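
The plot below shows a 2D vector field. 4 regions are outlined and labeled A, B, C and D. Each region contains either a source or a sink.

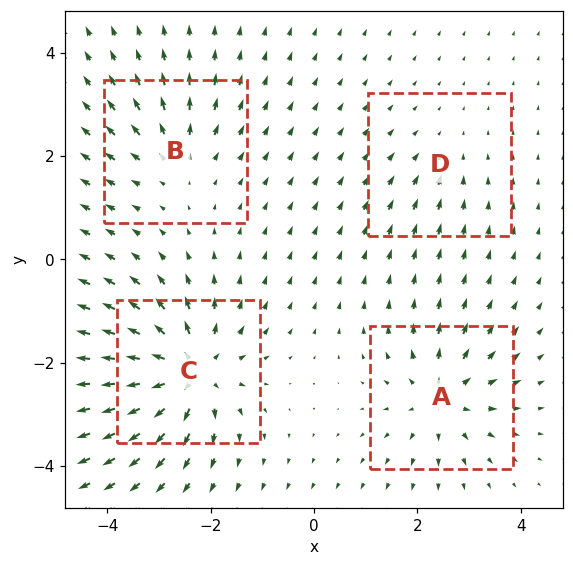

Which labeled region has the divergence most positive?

Divergence at each region's feature centre — A: about +5, B: about +4, C: about +8, D: about -2. Region C is most positive.

C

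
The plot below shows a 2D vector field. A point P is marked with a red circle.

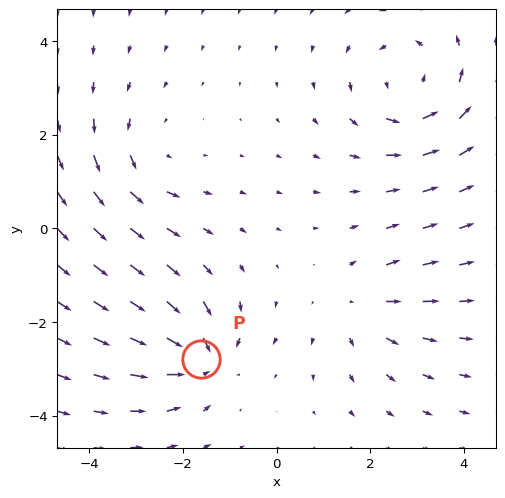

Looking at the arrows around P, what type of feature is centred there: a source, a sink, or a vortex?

sink

At P (-1.6, -2.8) the arrows converge inward. Divergence about -4, curl ≈0 — negative divergence with near-zero curl is a sink.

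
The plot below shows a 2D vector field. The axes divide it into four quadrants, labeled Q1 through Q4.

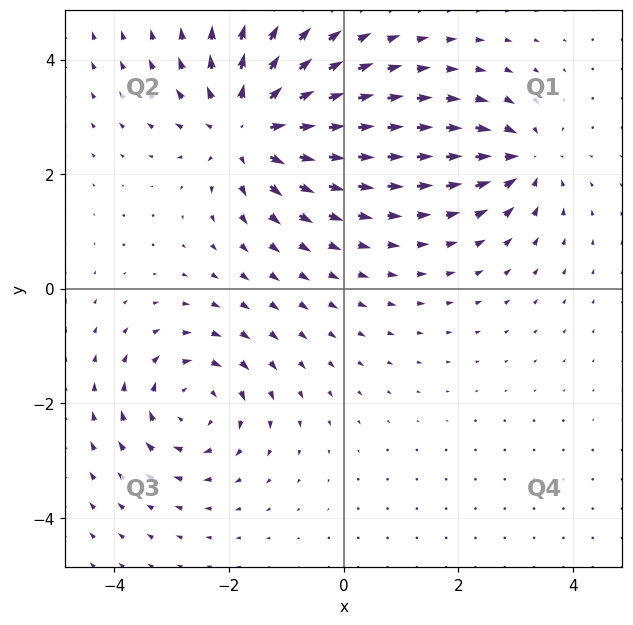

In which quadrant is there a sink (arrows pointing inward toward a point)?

Q1

The sink sits at approximately (3.2, 2.3), which lies in quadrant Q1. The divergence there is about -4, negative as expected for a sink.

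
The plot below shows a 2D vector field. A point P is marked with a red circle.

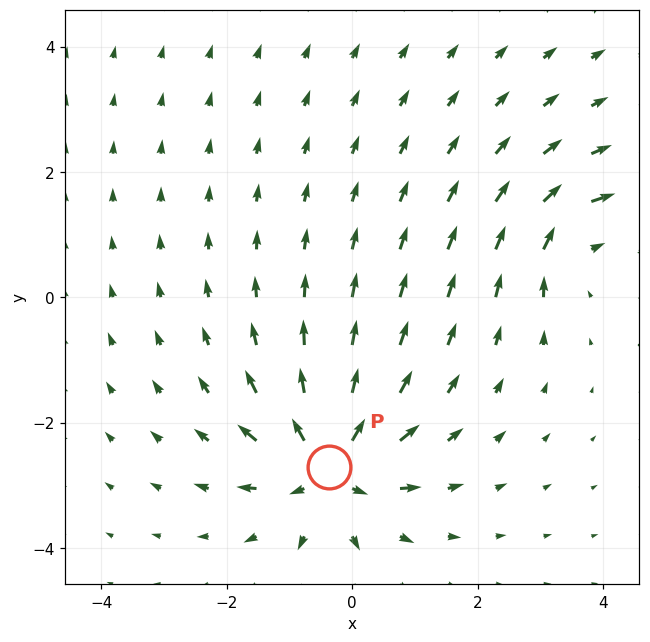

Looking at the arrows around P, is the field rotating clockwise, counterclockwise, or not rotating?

Near P at (-0.4, -2.7) the arrows show no circulation. The curl there is ≈0.

not rotating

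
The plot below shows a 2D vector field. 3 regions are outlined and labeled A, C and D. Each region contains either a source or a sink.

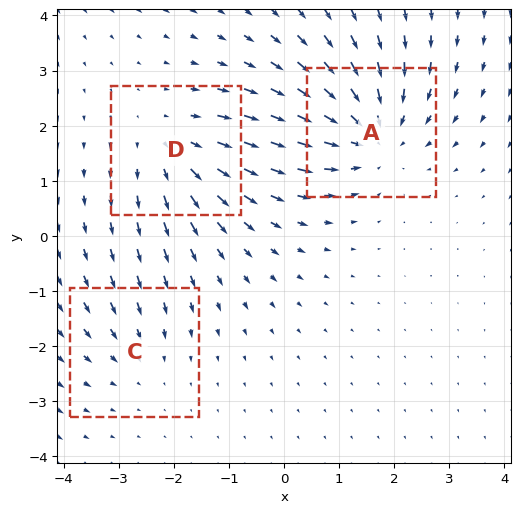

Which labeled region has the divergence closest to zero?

Divergence at each region's feature centre — A: about -4, C: about -2, D: about +3. Region C is closest to zero.

C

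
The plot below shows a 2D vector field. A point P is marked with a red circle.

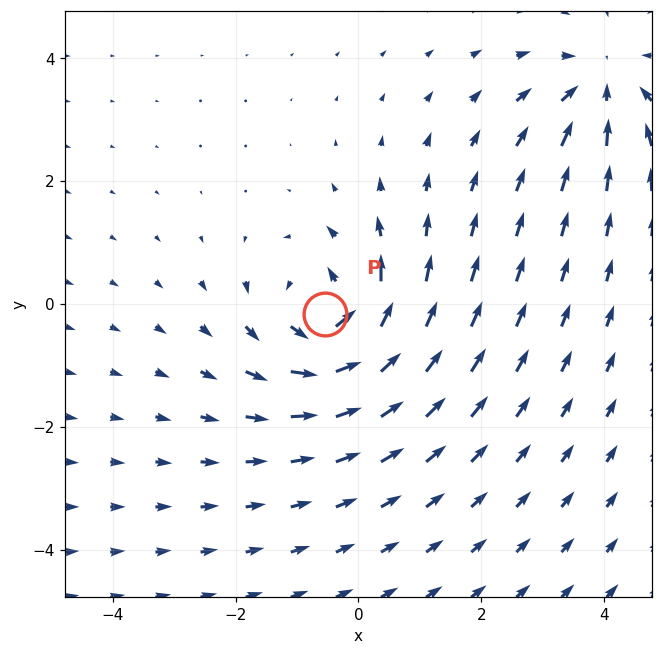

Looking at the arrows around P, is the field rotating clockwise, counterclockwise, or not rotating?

counterclockwise

Near P at (-0.5, -0.2) the arrows circulate counterclockwise. The curl (z-component) there is about +6; positive curl means counterclockwise rotation.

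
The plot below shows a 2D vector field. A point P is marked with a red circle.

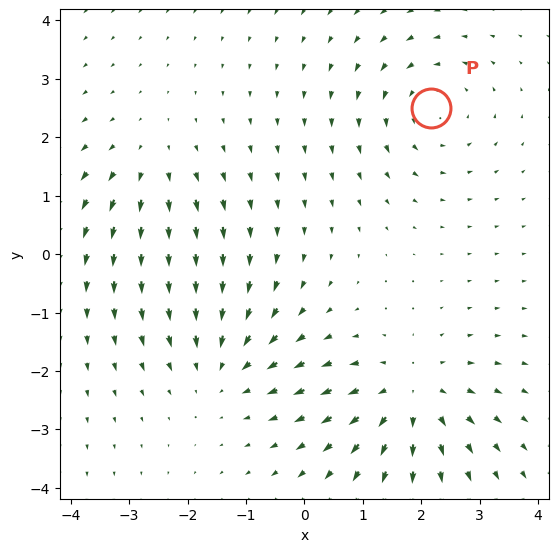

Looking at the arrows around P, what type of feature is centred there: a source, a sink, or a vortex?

vortex

At P (2.2, 2.5) the arrows circulate counterclockwise. Divergence ≈0, curl about +3 — near-zero divergence with nonzero curl is a vortex.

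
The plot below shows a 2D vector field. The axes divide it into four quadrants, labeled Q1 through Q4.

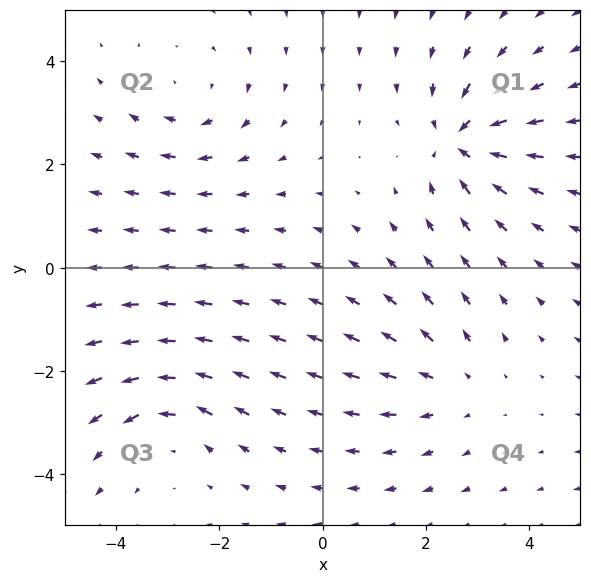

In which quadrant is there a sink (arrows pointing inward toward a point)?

The sink sits at approximately (2.7, 2.5), which lies in quadrant Q1. The divergence there is about -5, negative as expected for a sink.

Q1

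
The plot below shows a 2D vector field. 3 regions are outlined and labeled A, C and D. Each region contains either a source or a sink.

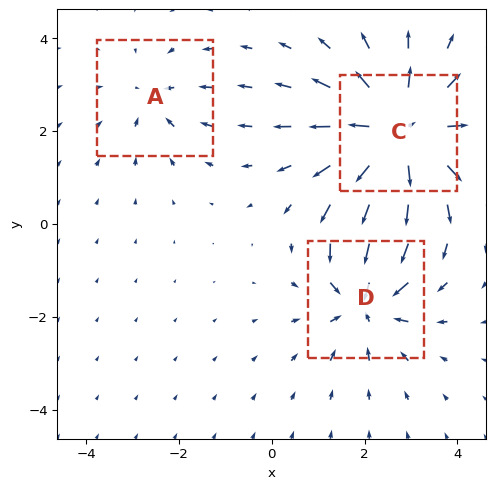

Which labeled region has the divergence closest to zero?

Divergence at each region's feature centre — A: about -2, C: about +5, D: about -4. Region A is closest to zero.

A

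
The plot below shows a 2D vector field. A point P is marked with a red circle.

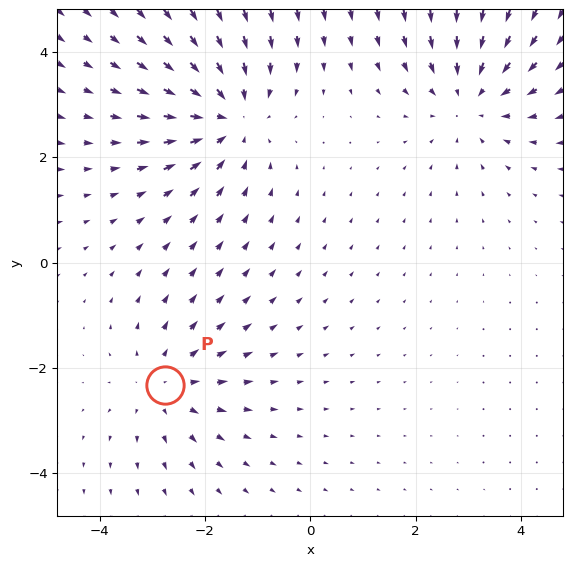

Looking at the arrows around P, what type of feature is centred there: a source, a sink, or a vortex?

At P (-2.8, -2.3) the arrows spread outward. Divergence about +3, curl ≈0 — positive divergence with near-zero curl is a source.

source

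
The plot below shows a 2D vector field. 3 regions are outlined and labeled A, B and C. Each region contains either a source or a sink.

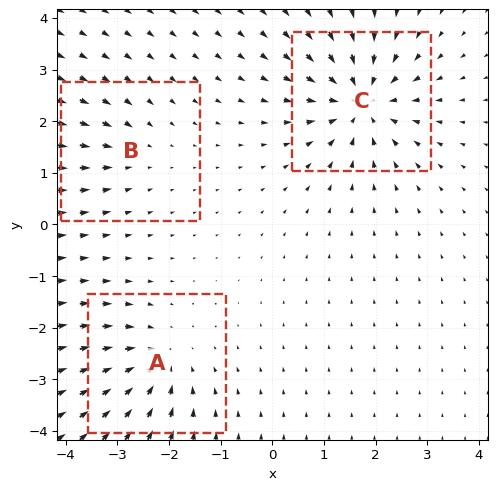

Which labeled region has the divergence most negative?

Divergence at each region's feature centre — A: about -4, B: about -2, C: about -5. Region C is most negative.

C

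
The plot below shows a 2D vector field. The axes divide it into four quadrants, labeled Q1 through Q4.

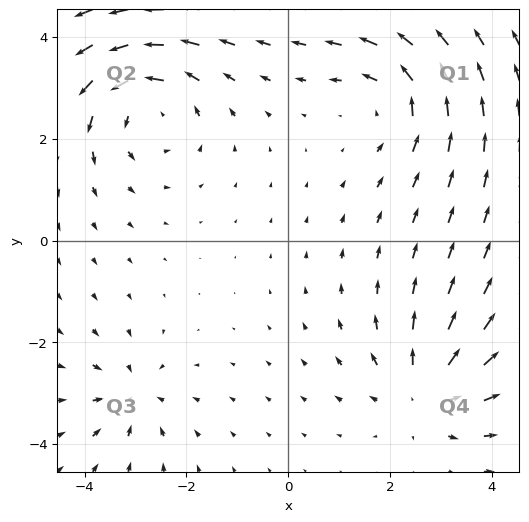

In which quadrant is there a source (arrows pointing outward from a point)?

The source sits at approximately (2.7, -3.0), which lies in quadrant Q4. The divergence there is about +4, positive as expected for a source.

Q4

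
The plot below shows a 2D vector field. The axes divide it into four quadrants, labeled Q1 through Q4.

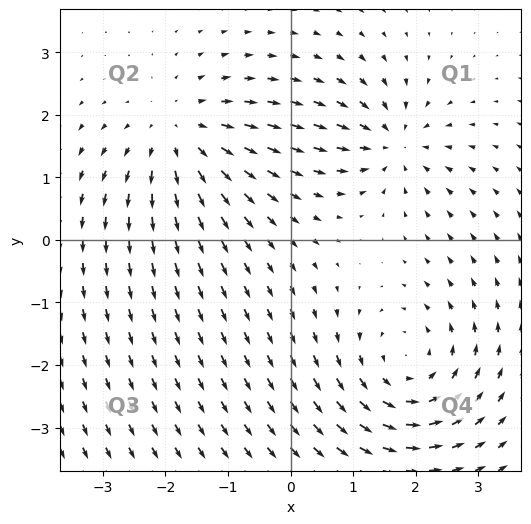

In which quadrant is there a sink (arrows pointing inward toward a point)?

Q1

The sink sits at approximately (1.6, 1.5), which lies in quadrant Q1. The divergence there is about -4, negative as expected for a sink.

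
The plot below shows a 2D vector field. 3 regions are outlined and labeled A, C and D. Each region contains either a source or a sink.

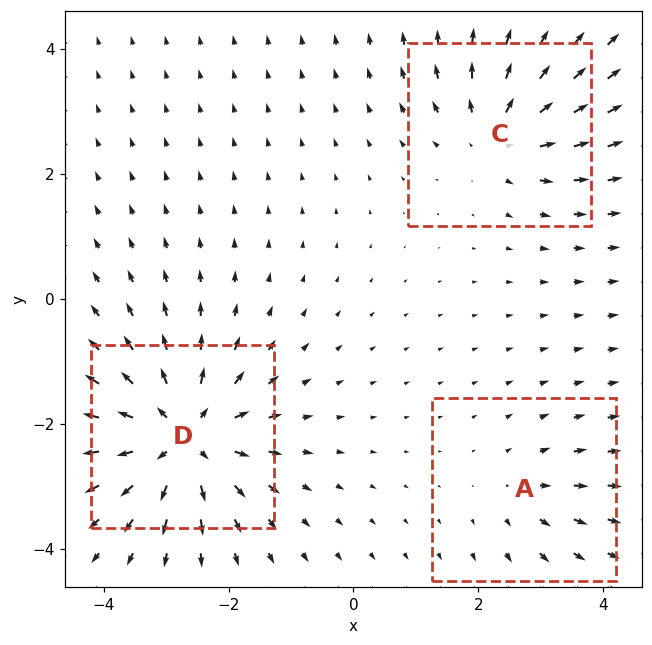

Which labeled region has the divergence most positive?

Divergence at each region's feature centre — A: about +2, C: about +4, D: about +6. Region D is most positive.

D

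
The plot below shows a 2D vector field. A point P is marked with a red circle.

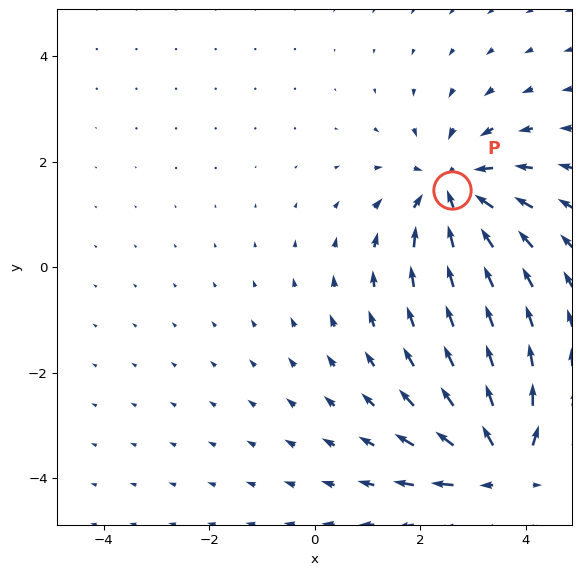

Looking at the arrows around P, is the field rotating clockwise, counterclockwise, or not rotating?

Near P at (2.6, 1.5) the arrows show no circulation. The curl there is ≈0.

not rotating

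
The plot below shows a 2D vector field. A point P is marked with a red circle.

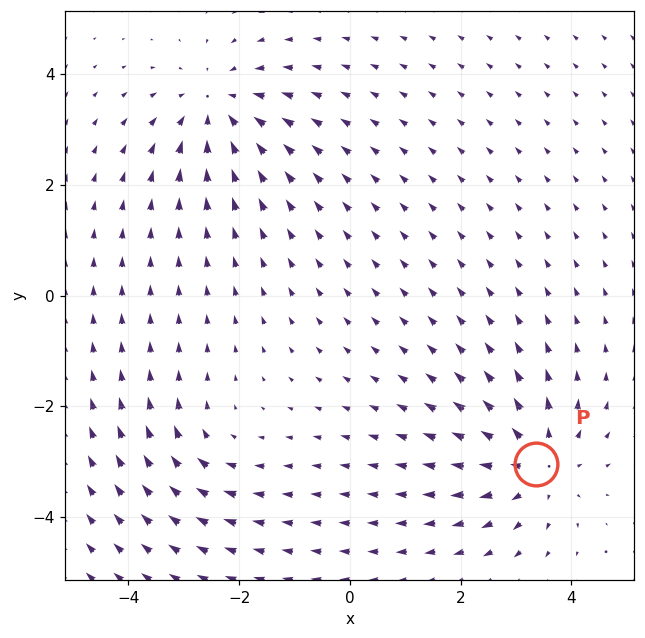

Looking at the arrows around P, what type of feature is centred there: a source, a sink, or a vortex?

At P (3.4, -3.0) the arrows spread outward. Divergence about +5, curl ≈0 — positive divergence with near-zero curl is a source.

source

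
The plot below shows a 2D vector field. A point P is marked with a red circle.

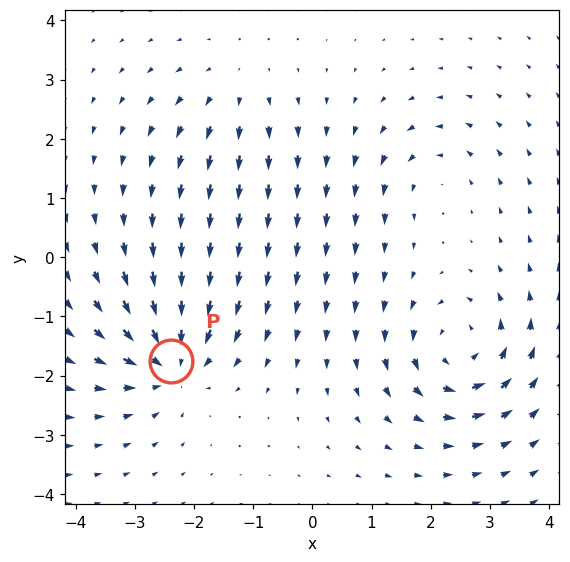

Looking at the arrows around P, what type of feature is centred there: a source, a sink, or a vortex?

sink

At P (-2.4, -1.8) the arrows converge inward. Divergence about -6, curl ≈0 — negative divergence with near-zero curl is a sink.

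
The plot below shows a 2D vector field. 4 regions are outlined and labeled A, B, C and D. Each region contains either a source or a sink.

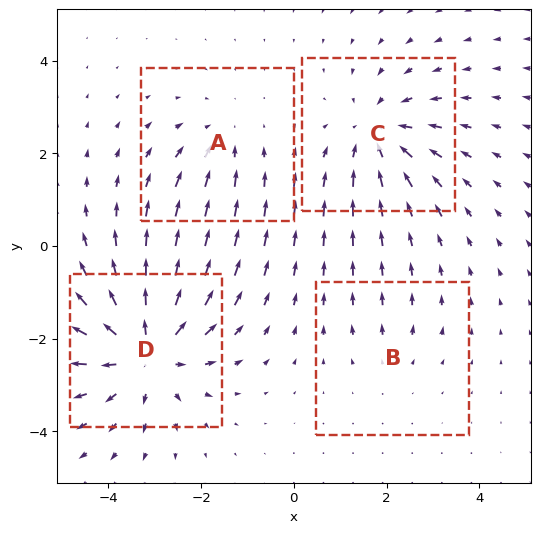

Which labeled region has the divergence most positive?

Divergence at each region's feature centre — A: about -3, B: about +2, C: about -5, D: about +6. Region D is most positive.

D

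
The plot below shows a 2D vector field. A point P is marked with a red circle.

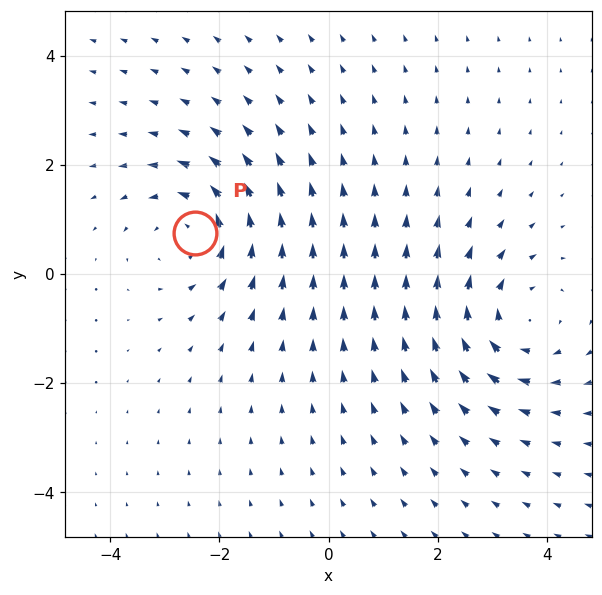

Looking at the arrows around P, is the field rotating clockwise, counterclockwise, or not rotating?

Near P at (-2.4, 0.7) the arrows circulate counterclockwise. The curl (z-component) there is about +2; positive curl means counterclockwise rotation.

counterclockwise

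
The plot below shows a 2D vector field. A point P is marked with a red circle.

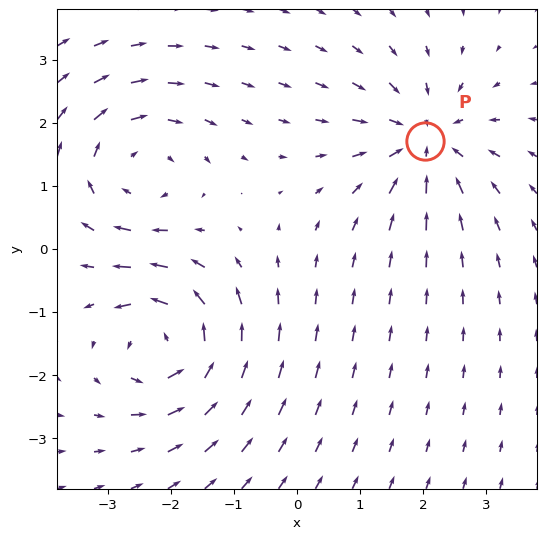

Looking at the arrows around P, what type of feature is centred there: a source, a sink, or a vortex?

At P (2.0, 1.7) the arrows converge inward. Divergence about -5, curl ≈0 — negative divergence with near-zero curl is a sink.

sink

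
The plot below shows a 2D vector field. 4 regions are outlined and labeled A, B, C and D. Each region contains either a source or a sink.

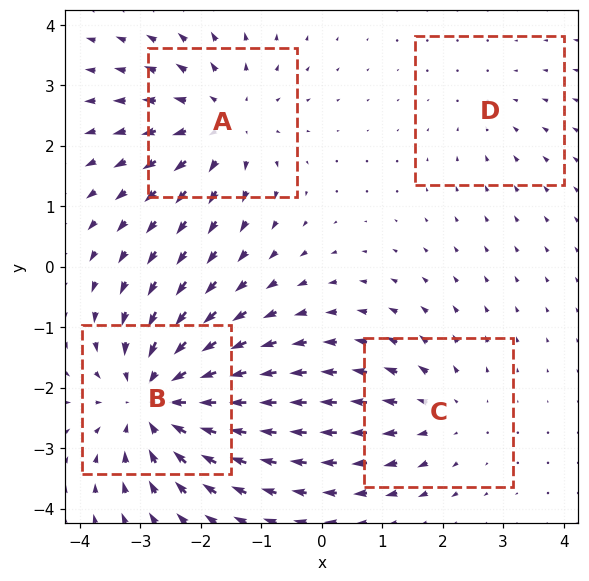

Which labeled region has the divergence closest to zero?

D

Divergence at each region's feature centre — A: about +4, B: about -6, C: about +3, D: about -2. Region D is closest to zero.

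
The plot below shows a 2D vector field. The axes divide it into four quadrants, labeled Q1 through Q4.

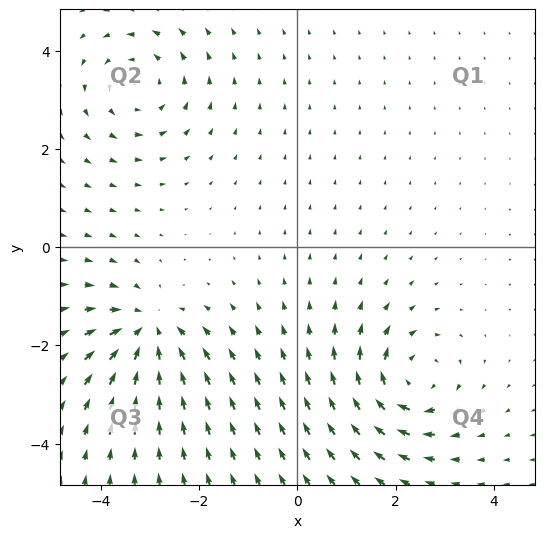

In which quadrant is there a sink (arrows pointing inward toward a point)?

The sink sits at approximately (-3.0, -1.7), which lies in quadrant Q3. The divergence there is about -4, negative as expected for a sink.

Q3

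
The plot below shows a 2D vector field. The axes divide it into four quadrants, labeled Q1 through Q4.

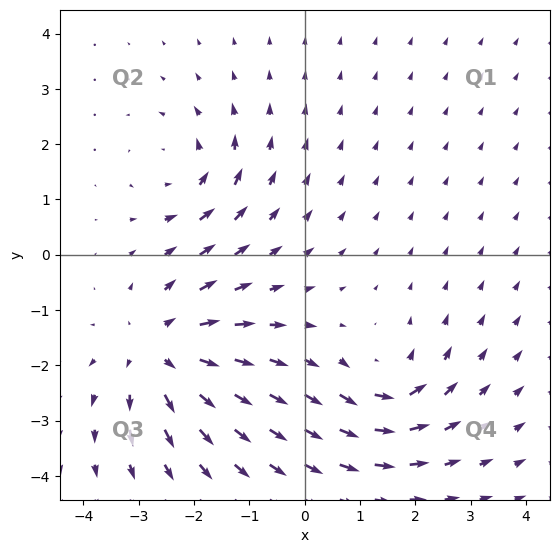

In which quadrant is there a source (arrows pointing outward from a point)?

The source sits at approximately (-2.6, -1.7), which lies in quadrant Q3. The divergence there is about +4, positive as expected for a source.

Q3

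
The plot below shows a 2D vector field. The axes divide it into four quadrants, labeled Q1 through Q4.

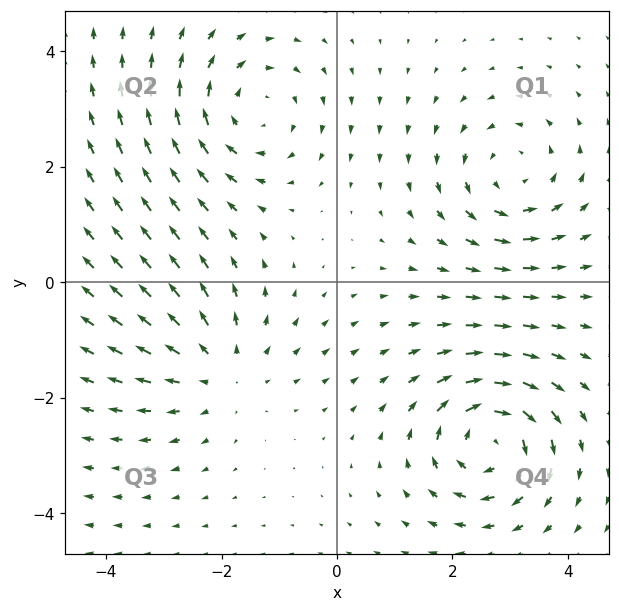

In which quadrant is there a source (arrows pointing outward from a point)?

The source sits at approximately (-2.0, -1.5), which lies in quadrant Q3. The divergence there is about +2, positive as expected for a source.

Q3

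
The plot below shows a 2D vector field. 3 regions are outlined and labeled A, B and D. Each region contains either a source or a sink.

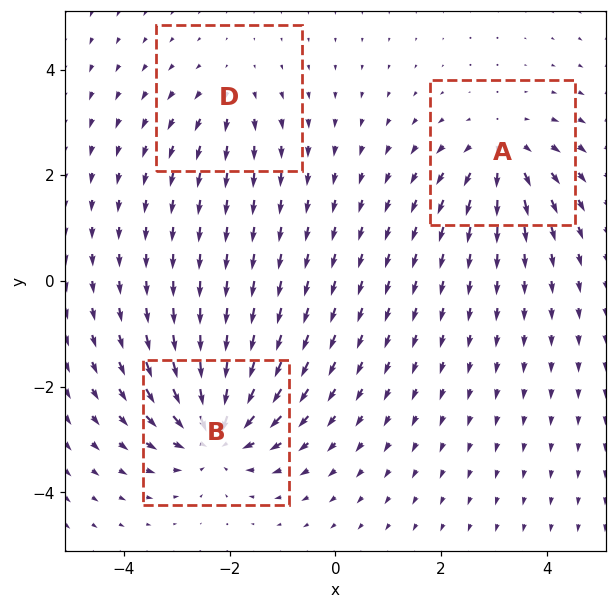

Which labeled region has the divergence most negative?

B

Divergence at each region's feature centre — A: about +4, B: about -6, D: about +2. Region B is most negative.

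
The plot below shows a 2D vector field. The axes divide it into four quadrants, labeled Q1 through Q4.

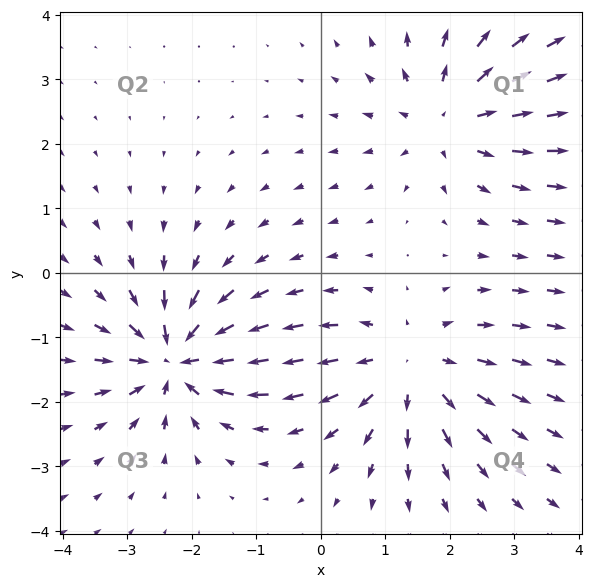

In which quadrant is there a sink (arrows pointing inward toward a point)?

The sink sits at approximately (-2.3, -1.4), which lies in quadrant Q3. The divergence there is about -6, negative as expected for a sink.

Q3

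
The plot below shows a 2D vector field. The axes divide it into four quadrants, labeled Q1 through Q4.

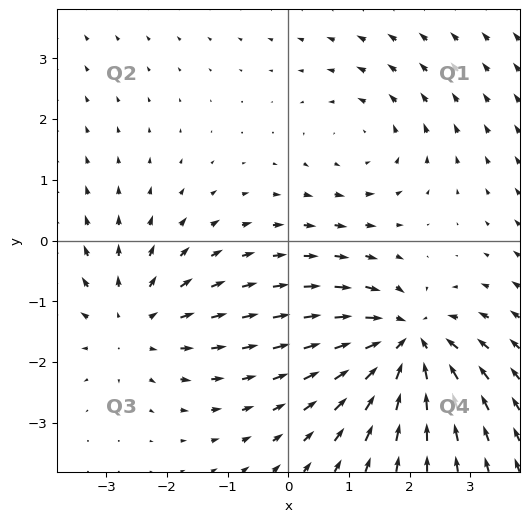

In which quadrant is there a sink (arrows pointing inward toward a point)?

Q4

The sink sits at approximately (2.0, -1.7), which lies in quadrant Q4. The divergence there is about -5, negative as expected for a sink.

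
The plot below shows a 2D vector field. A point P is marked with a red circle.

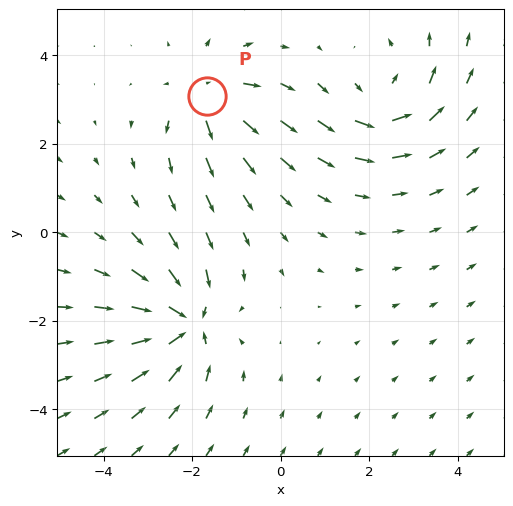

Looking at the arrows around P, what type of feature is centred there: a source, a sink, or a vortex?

At P (-1.7, 3.1) the arrows spread outward. Divergence about +4, curl ≈0 — positive divergence with near-zero curl is a source.

source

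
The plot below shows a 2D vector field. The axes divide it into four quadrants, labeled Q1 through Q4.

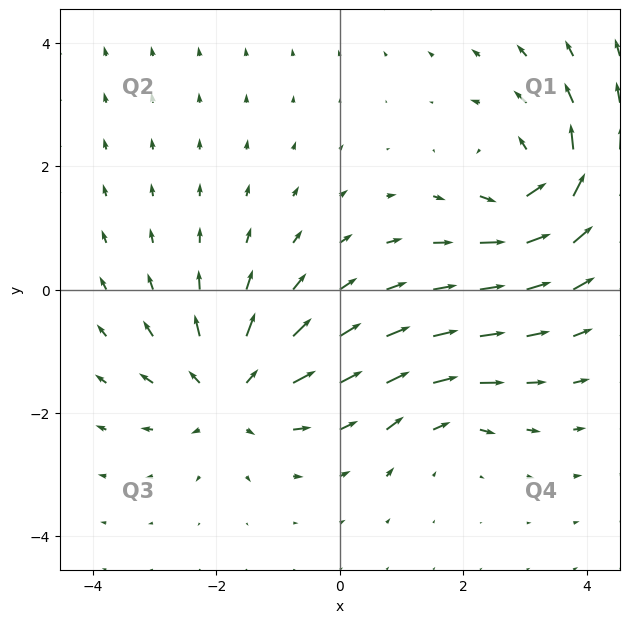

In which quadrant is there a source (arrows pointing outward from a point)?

The source sits at approximately (-1.7, -1.7), which lies in quadrant Q3. The divergence there is about +5, positive as expected for a source.

Q3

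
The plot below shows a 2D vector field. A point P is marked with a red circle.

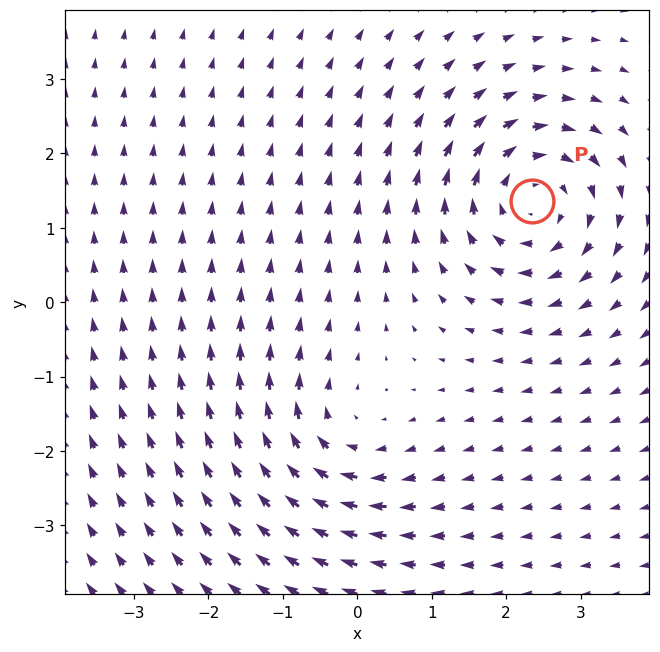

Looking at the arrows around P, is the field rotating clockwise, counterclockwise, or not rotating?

Near P at (2.3, 1.4) the arrows circulate clockwise. The curl (z-component) there is about -5; negative curl means clockwise rotation.

clockwise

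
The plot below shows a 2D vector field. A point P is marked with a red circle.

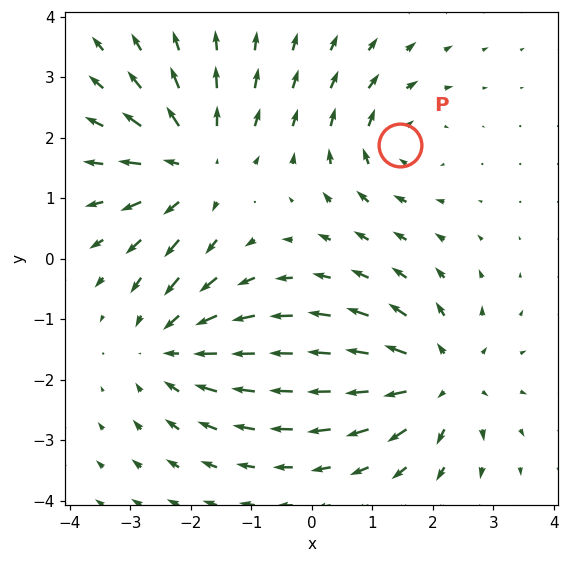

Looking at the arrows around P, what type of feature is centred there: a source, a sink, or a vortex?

At P (1.5, 1.9) the arrows circulate clockwise. Divergence ≈0, curl about -4 — near-zero divergence with nonzero curl is a vortex.

vortex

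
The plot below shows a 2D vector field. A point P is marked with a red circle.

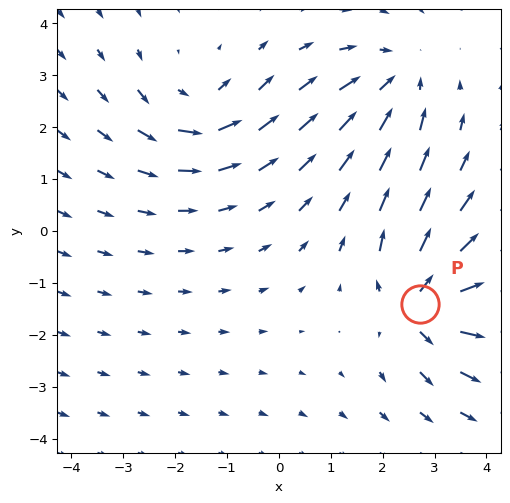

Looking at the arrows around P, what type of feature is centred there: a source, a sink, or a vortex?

source

At P (2.7, -1.4) the arrows spread outward. Divergence about +5, curl ≈0 — positive divergence with near-zero curl is a source.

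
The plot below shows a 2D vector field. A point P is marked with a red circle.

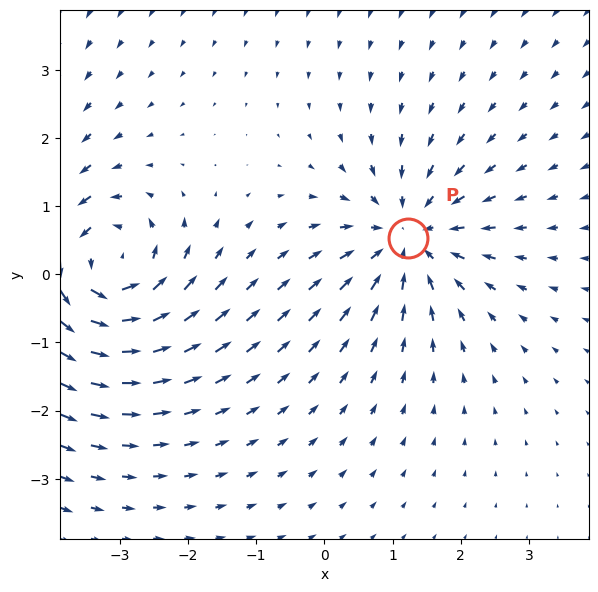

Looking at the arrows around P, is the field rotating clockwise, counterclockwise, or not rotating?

Near P at (1.2, 0.5) the arrows show no circulation. The curl there is ≈0.

not rotating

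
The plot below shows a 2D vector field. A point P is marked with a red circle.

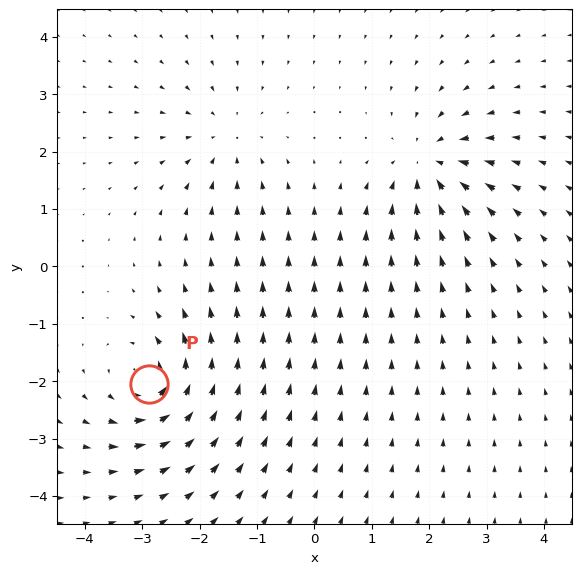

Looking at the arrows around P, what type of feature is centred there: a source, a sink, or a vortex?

At P (-2.9, -2.1) the arrows circulate counterclockwise. Divergence ≈0, curl about +7 — near-zero divergence with nonzero curl is a vortex.

vortex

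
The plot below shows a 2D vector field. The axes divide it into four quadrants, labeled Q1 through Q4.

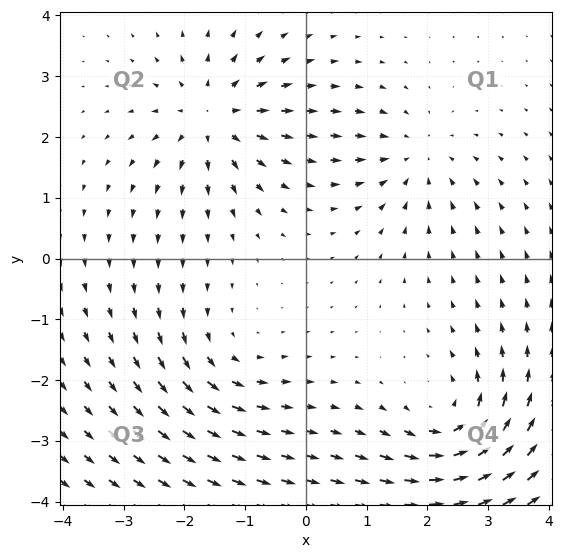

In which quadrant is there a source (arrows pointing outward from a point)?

The source sits at approximately (-1.5, 2.3), which lies in quadrant Q2. The divergence there is about +6, positive as expected for a source.

Q2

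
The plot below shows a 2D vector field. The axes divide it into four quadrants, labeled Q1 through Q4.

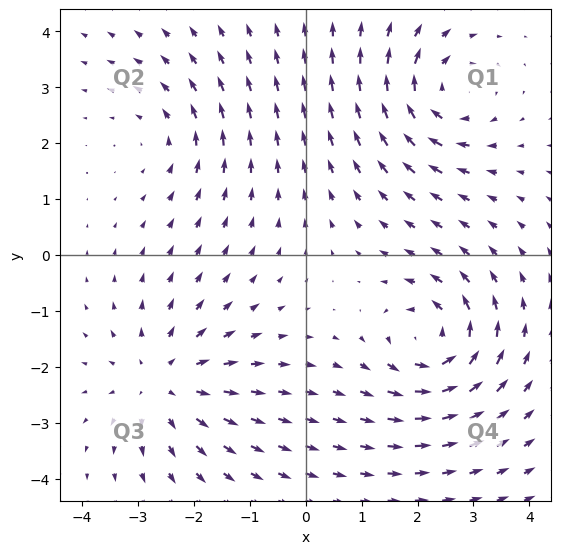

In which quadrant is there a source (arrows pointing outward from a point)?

Q3

The source sits at approximately (-2.5, -2.3), which lies in quadrant Q3. The divergence there is about +4, positive as expected for a source.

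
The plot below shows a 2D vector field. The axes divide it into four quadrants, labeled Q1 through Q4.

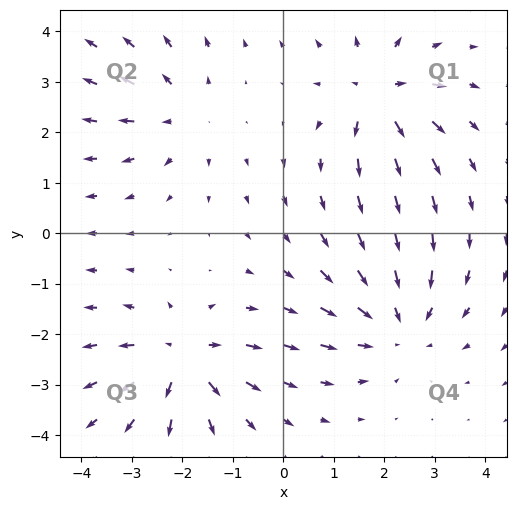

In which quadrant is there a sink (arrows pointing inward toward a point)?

Q4

The sink sits at approximately (2.3, -1.8), which lies in quadrant Q4. The divergence there is about -3, negative as expected for a sink.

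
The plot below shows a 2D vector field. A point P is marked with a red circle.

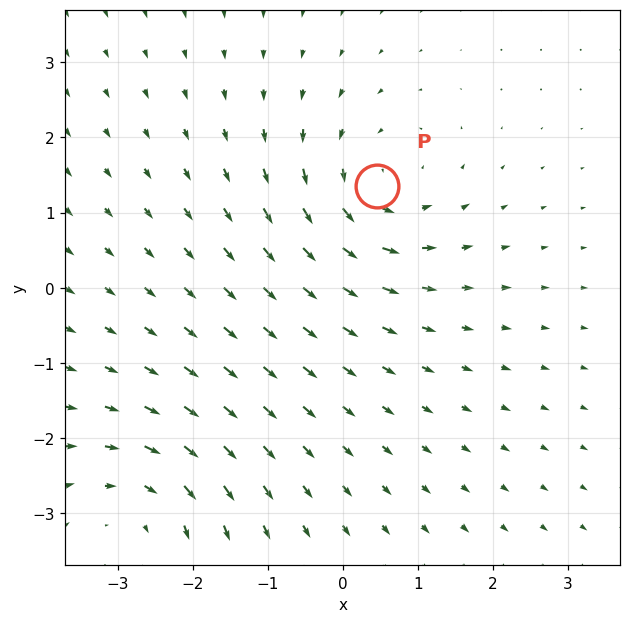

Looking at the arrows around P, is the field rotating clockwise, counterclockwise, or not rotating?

counterclockwise

Near P at (0.5, 1.4) the arrows circulate counterclockwise. The curl (z-component) there is about +4; positive curl means counterclockwise rotation.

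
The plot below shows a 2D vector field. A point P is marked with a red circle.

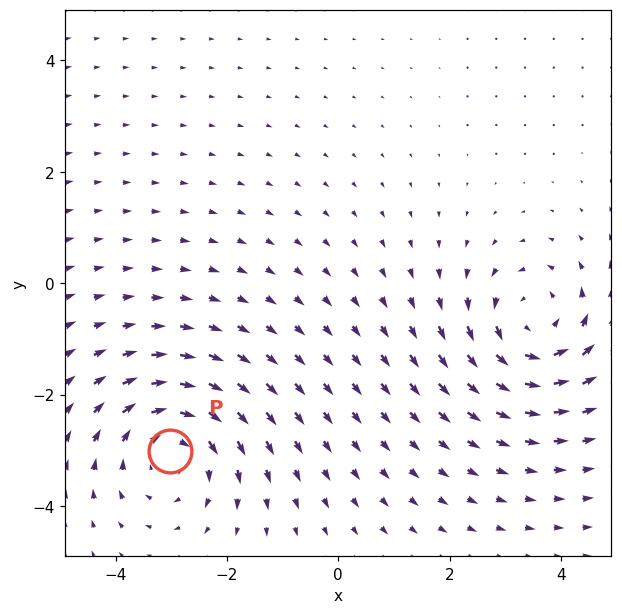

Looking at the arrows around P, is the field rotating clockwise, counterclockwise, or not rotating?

clockwise

Near P at (-3.0, -3.0) the arrows circulate clockwise. The curl (z-component) there is about -3; negative curl means clockwise rotation.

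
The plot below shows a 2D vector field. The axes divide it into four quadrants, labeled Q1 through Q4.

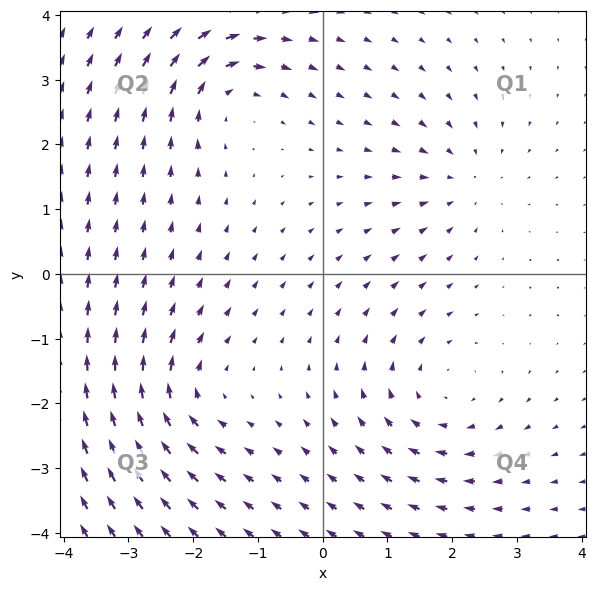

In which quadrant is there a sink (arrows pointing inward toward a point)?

The sink sits at approximately (2.2, 1.5), which lies in quadrant Q1. The divergence there is about -3, negative as expected for a sink.

Q1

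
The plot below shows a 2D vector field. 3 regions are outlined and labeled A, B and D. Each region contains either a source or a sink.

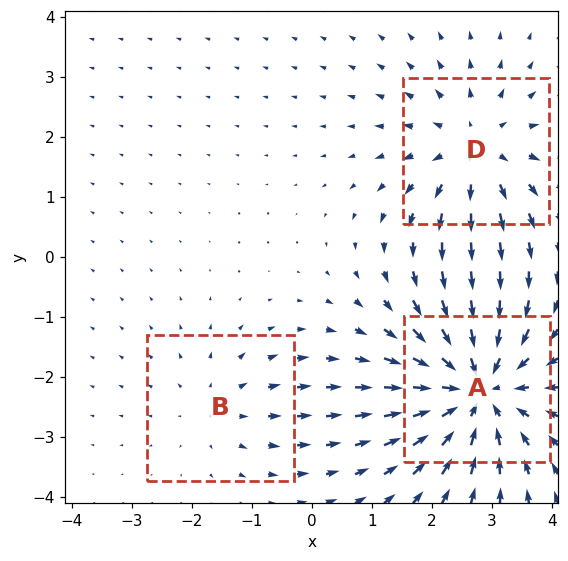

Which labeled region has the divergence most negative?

Divergence at each region's feature centre — A: about -5, B: about +2, D: about +3. Region A is most negative.

A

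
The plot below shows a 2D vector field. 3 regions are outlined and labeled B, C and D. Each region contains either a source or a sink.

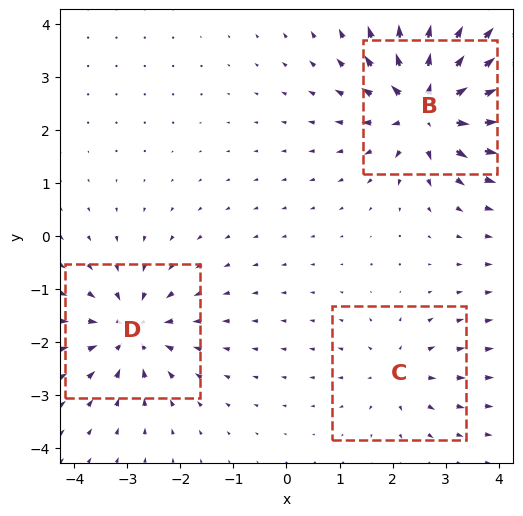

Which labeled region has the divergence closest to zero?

Divergence at each region's feature centre — B: about +6, C: about +3, D: about -4. Region C is closest to zero.

C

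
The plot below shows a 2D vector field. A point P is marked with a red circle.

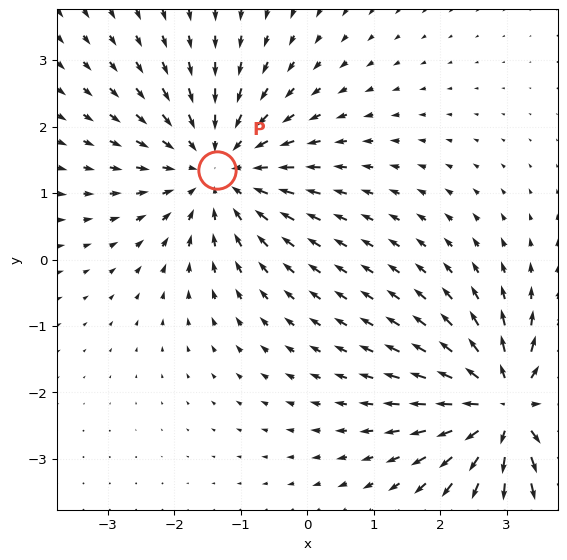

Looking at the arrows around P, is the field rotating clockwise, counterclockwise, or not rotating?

Near P at (-1.4, 1.3) the arrows show no circulation. The curl there is ≈0.

not rotating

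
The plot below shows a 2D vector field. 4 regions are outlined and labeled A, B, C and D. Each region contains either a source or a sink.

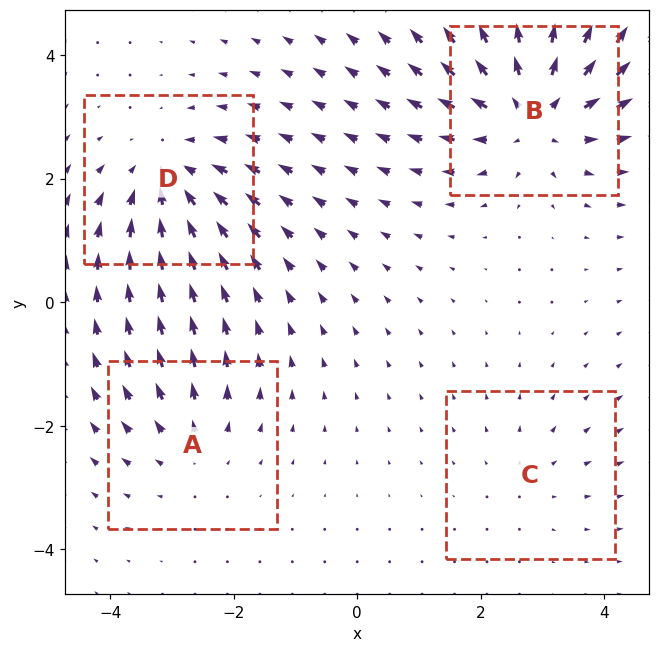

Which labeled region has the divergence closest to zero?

C

Divergence at each region's feature centre — A: about +3, B: about +6, C: about +2, D: about -4. Region C is closest to zero.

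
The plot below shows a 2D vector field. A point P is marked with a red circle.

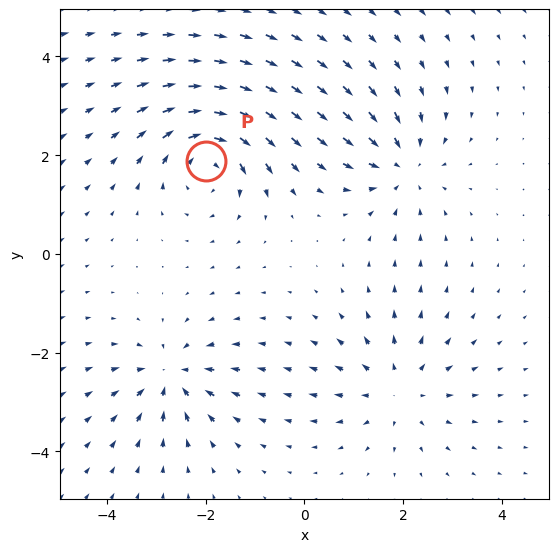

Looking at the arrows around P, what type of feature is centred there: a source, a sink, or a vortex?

At P (-2.0, 1.9) the arrows circulate clockwise. Divergence ≈0, curl about -4 — near-zero divergence with nonzero curl is a vortex.

vortex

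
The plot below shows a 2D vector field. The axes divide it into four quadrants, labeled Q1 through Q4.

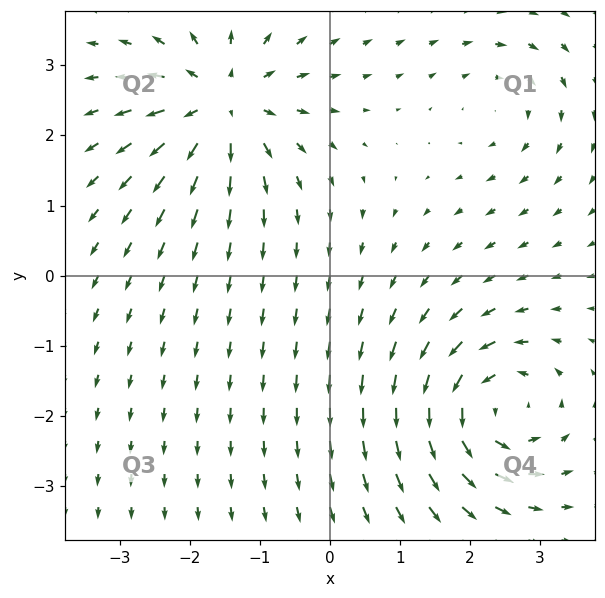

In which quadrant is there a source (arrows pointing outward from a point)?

Q2

The source sits at approximately (-1.5, 2.5), which lies in quadrant Q2. The divergence there is about +6, positive as expected for a source.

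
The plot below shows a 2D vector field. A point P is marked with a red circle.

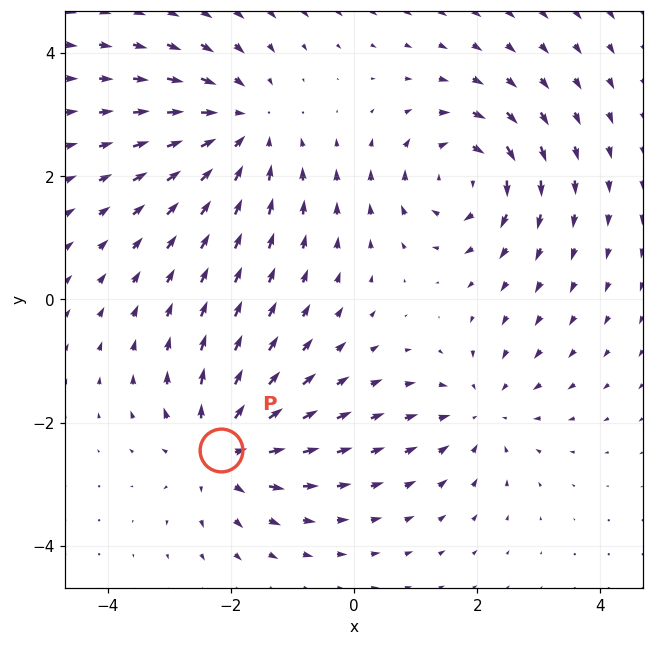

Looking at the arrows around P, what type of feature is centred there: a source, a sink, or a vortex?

source

At P (-2.2, -2.5) the arrows spread outward. Divergence about +5, curl ≈0 — positive divergence with near-zero curl is a source.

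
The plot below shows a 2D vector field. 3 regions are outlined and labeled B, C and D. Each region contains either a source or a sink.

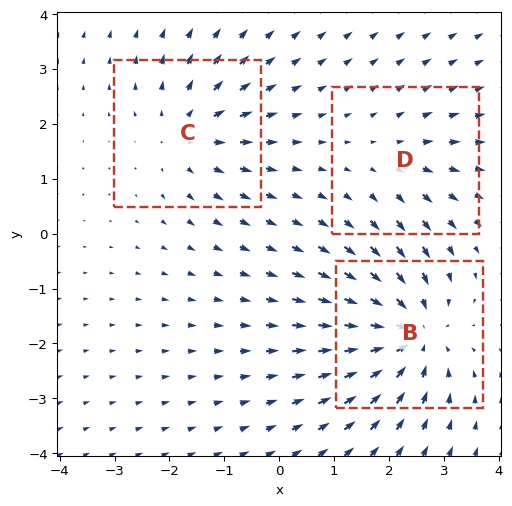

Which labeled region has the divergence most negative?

Divergence at each region's feature centre — B: about -5, C: about +3, D: about +2. Region B is most negative.

B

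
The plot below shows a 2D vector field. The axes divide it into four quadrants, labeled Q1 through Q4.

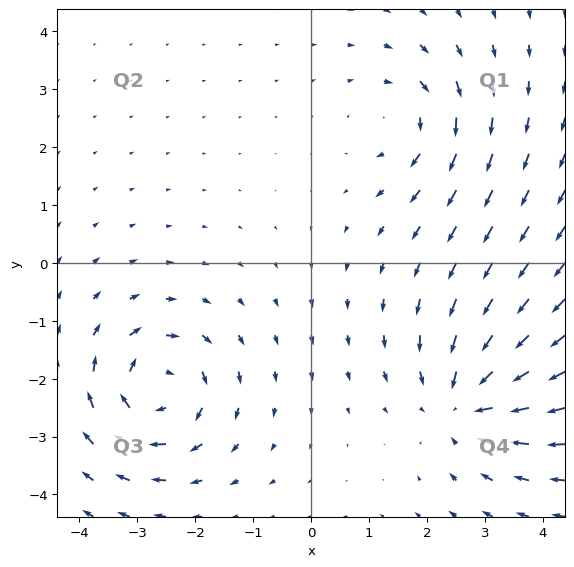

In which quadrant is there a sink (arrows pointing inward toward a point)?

Q4

The sink sits at approximately (2.7, -2.4), which lies in quadrant Q4. The divergence there is about -4, negative as expected for a sink.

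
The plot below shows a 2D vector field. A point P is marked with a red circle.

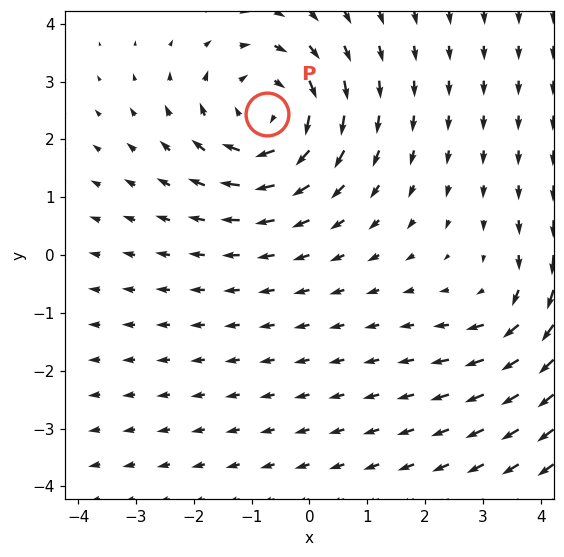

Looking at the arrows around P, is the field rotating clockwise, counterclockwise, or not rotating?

clockwise

Near P at (-0.7, 2.4) the arrows circulate clockwise. The curl (z-component) there is about -4; negative curl means clockwise rotation.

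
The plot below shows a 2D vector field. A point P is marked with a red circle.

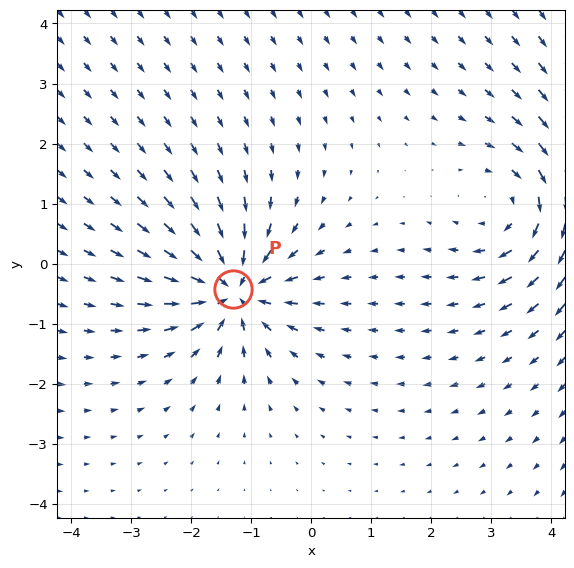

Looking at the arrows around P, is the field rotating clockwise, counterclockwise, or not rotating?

not rotating

Near P at (-1.3, -0.4) the arrows show no circulation. The curl there is ≈0.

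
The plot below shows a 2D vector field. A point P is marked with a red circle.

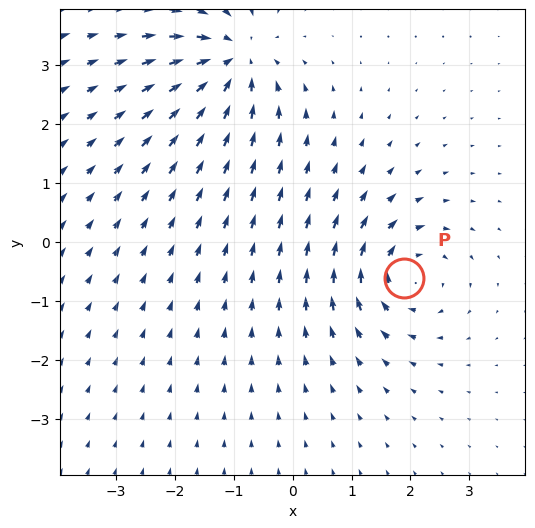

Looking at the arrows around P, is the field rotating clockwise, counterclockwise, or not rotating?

Near P at (1.9, -0.6) the arrows circulate clockwise. The curl (z-component) there is about -4; negative curl means clockwise rotation.

clockwise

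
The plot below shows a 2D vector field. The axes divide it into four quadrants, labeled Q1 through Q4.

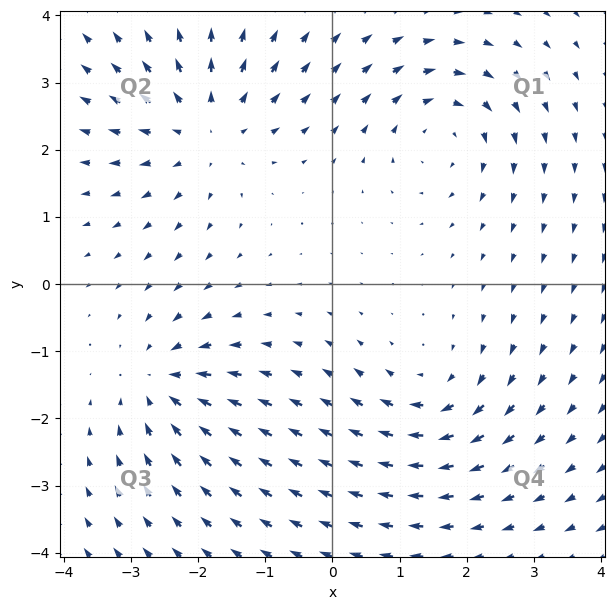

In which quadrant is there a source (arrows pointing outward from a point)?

Q2

The source sits at approximately (-1.9, 2.3), which lies in quadrant Q2. The divergence there is about +4, positive as expected for a source.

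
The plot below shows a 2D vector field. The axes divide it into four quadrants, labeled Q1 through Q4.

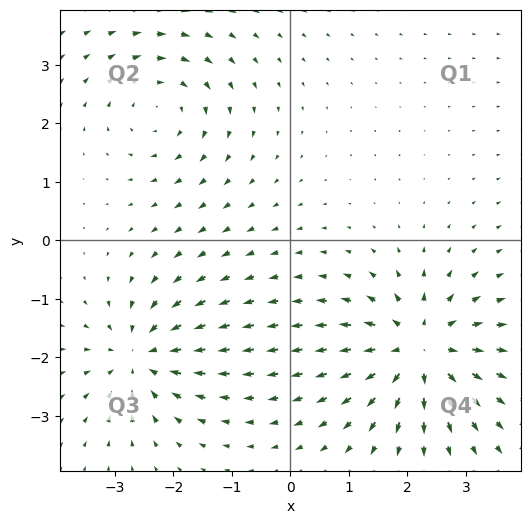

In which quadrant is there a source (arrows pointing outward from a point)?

Q4

The source sits at approximately (2.2, -1.9), which lies in quadrant Q4. The divergence there is about +5, positive as expected for a source.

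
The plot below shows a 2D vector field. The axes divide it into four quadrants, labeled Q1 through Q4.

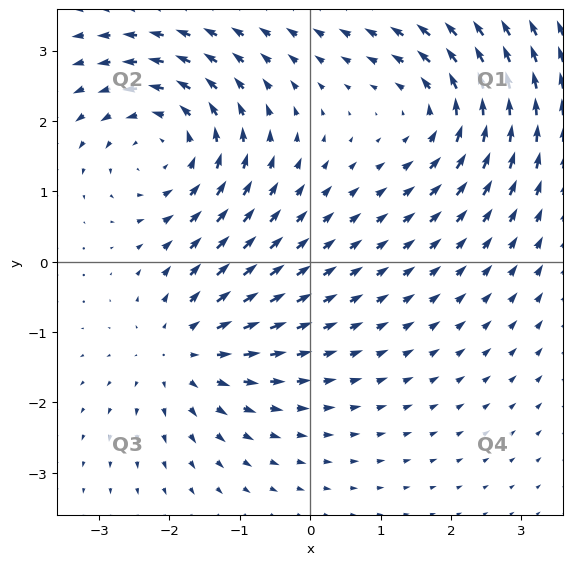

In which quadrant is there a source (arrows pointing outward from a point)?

The source sits at approximately (-1.8, -1.3), which lies in quadrant Q3. The divergence there is about +4, positive as expected for a source.

Q3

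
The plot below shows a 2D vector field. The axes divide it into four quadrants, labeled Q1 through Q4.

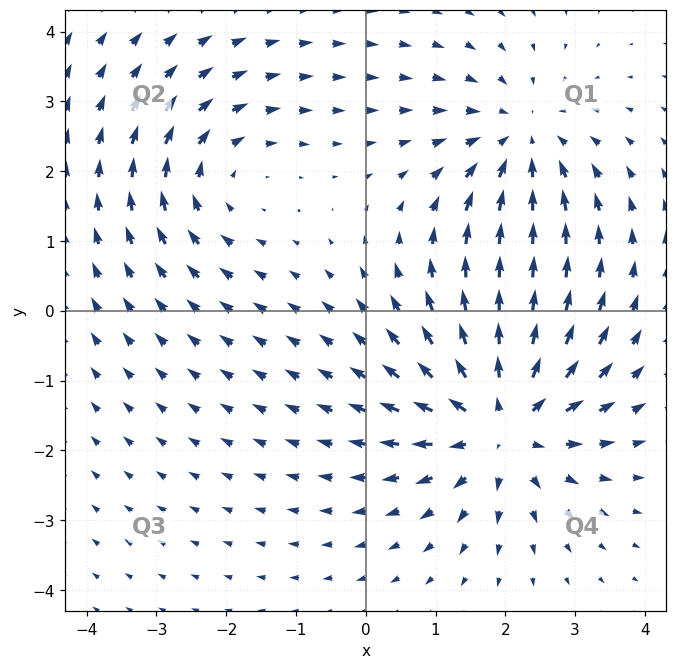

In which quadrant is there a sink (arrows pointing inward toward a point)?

The sink sits at approximately (2.2, 2.4), which lies in quadrant Q1. The divergence there is about -3, negative as expected for a sink.

Q1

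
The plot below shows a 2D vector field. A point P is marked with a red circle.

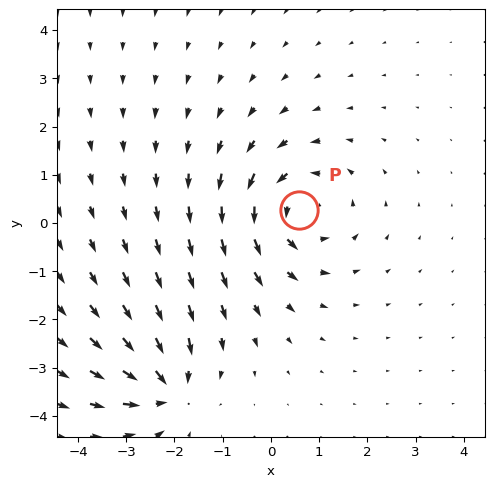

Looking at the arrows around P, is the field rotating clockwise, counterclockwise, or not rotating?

counterclockwise

Near P at (0.6, 0.3) the arrows circulate counterclockwise. The curl (z-component) there is about +3; positive curl means counterclockwise rotation.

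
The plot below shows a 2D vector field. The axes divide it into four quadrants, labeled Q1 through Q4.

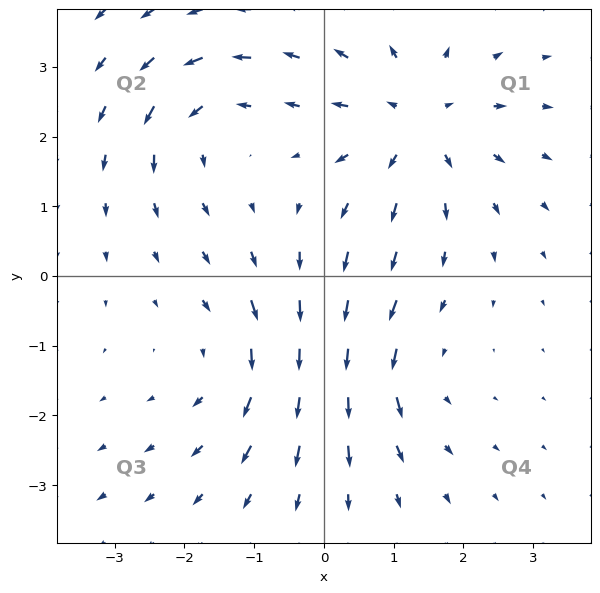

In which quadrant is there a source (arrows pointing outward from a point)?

Q1

The source sits at approximately (1.3, 2.2), which lies in quadrant Q1. The divergence there is about +5, positive as expected for a source.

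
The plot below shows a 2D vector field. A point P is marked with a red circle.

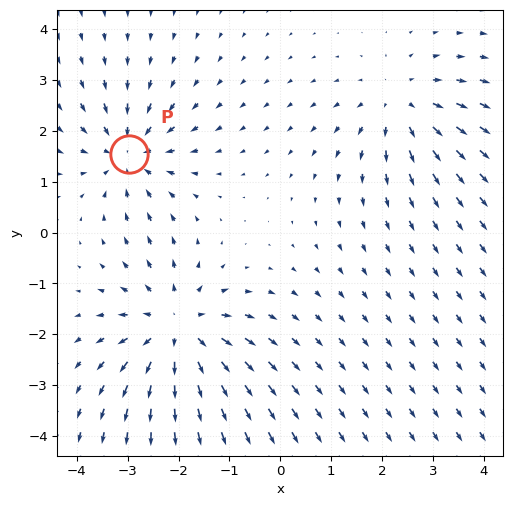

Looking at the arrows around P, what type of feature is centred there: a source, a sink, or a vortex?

sink

At P (-3.0, 1.5) the arrows converge inward. Divergence about -4, curl ≈0 — negative divergence with near-zero curl is a sink.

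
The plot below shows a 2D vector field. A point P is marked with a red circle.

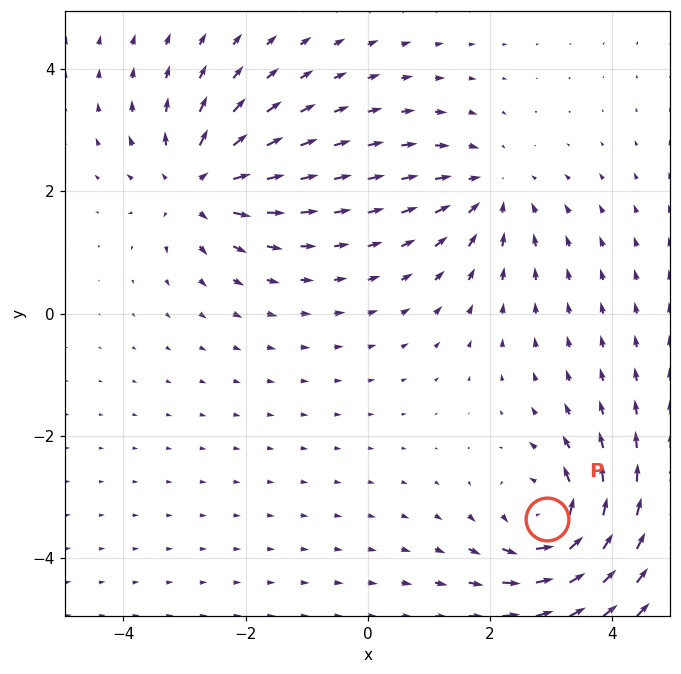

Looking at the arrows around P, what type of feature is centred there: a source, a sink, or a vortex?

At P (2.9, -3.4) the arrows circulate counterclockwise. Divergence ≈0, curl about +6 — near-zero divergence with nonzero curl is a vortex.

vortex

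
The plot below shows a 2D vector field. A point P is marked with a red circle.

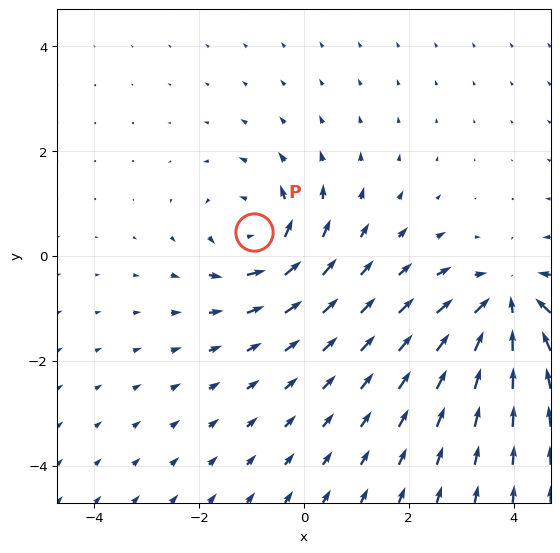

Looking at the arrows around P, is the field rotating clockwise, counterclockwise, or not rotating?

Near P at (-0.9, 0.5) the arrows circulate counterclockwise. The curl (z-component) there is about +4; positive curl means counterclockwise rotation.

counterclockwise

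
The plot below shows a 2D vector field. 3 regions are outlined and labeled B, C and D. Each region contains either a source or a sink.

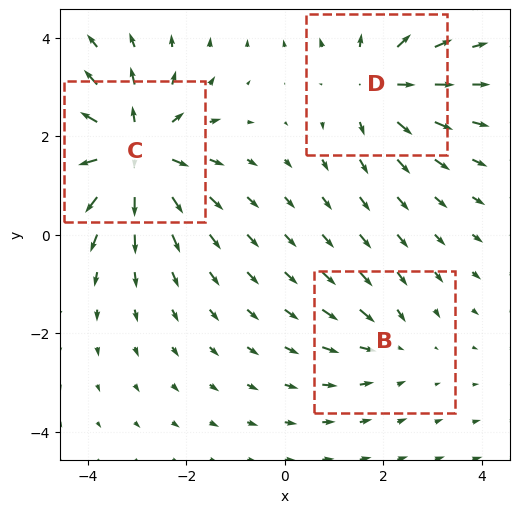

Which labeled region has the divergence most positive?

C

Divergence at each region's feature centre — B: about -2, C: about +5, D: about +3. Region C is most positive.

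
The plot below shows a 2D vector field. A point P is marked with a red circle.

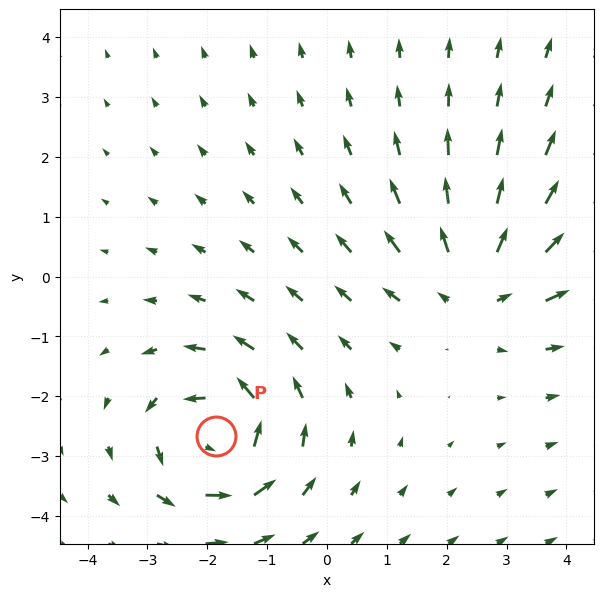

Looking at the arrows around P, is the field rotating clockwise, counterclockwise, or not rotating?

Near P at (-1.9, -2.7) the arrows circulate counterclockwise. The curl (z-component) there is about +5; positive curl means counterclockwise rotation.

counterclockwise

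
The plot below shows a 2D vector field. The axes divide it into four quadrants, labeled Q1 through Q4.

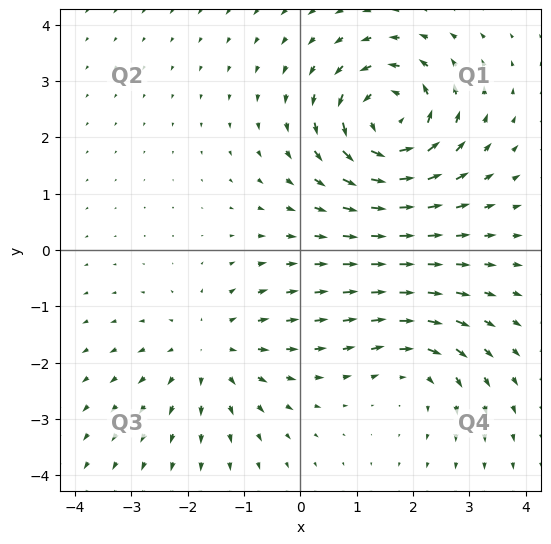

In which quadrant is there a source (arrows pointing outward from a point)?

Q3

The source sits at approximately (-1.6, -1.8), which lies in quadrant Q3. The divergence there is about +3, positive as expected for a source.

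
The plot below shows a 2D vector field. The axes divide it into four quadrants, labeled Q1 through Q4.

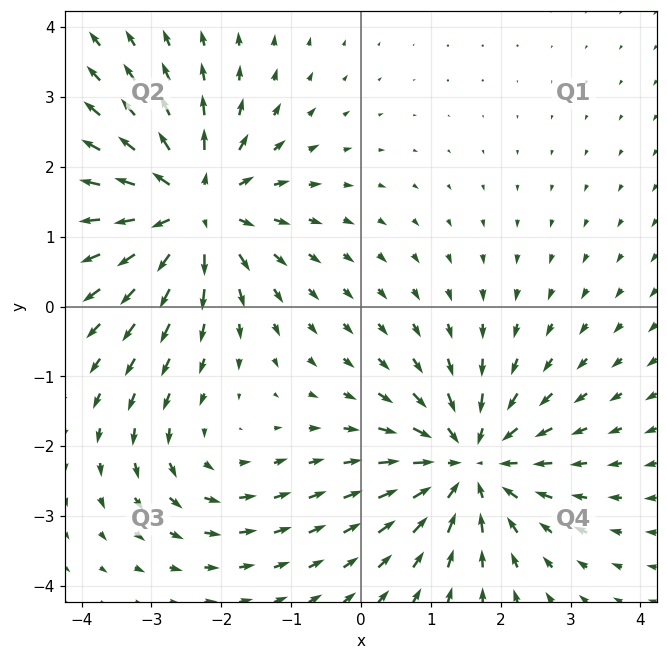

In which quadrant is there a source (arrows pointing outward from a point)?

The source sits at approximately (-2.4, 1.4), which lies in quadrant Q2. The divergence there is about +5, positive as expected for a source.

Q2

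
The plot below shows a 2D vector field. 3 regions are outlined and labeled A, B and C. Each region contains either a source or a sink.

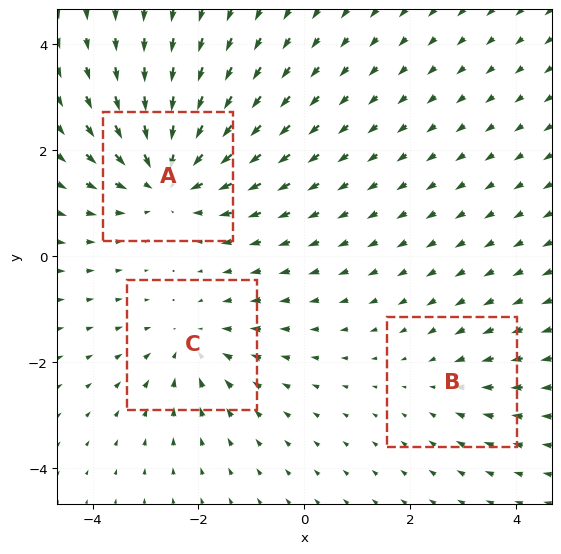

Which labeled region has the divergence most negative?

A

Divergence at each region's feature centre — A: about -4, B: about -2, C: about -3. Region A is most negative.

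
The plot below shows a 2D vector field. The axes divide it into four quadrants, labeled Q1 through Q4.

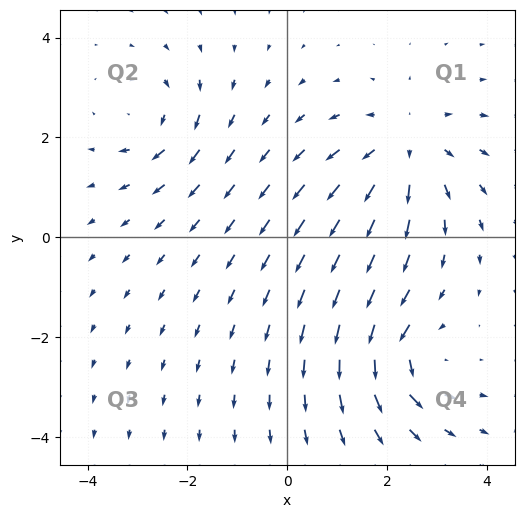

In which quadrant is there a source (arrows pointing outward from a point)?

Q1

The source sits at approximately (2.4, 1.8), which lies in quadrant Q1. The divergence there is about +4, positive as expected for a source.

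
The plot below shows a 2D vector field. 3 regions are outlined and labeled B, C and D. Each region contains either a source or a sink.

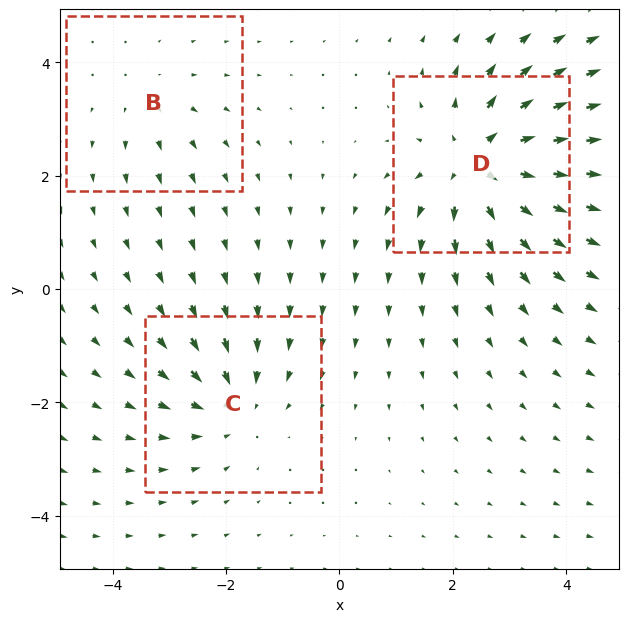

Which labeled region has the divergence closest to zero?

B

Divergence at each region's feature centre — B: about +2, C: about -3, D: about +5. Region B is closest to zero.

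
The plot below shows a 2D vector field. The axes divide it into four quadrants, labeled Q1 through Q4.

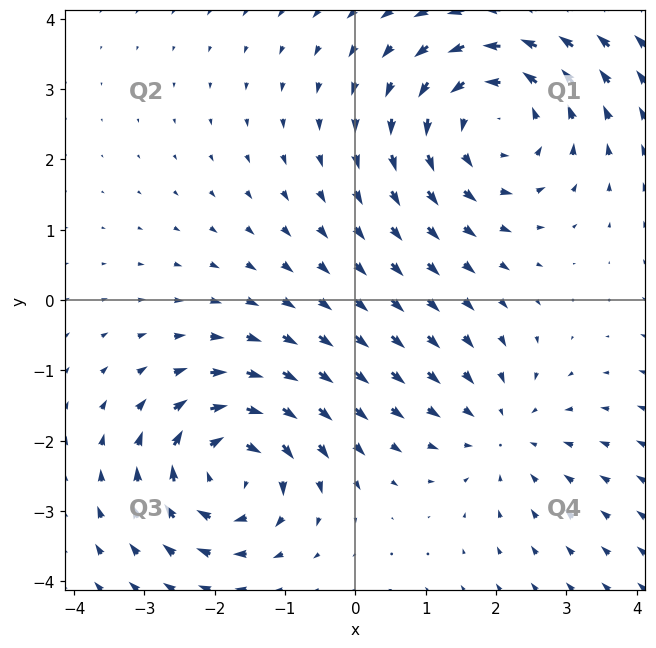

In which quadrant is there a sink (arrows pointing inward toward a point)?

Q4

The sink sits at approximately (2.1, -1.9), which lies in quadrant Q4. The divergence there is about -3, negative as expected for a sink.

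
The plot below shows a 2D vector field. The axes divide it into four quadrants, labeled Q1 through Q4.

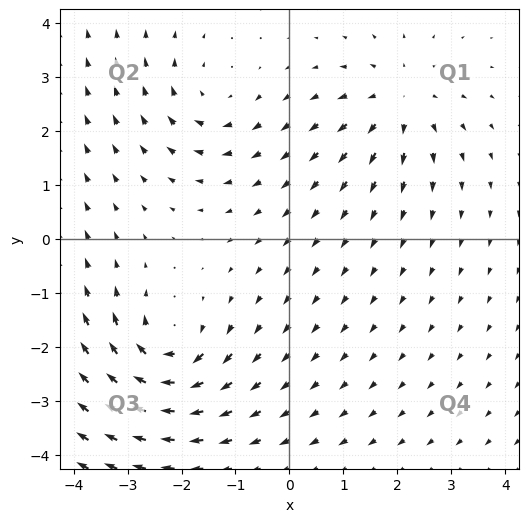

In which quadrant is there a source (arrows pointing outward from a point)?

Q1

The source sits at approximately (2.0, 2.6), which lies in quadrant Q1. The divergence there is about +4, positive as expected for a source.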